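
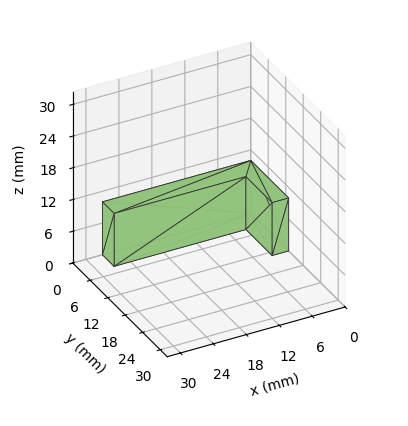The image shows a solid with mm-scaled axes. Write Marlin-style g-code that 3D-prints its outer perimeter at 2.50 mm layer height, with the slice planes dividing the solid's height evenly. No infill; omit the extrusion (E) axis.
Reading the render: the shape is an L-shaped prism: outer 27 × 13 mm, arm thicknesses ≈ 4 mm (horizontal) and 3 mm (vertical), extruded 10 mm in z (dimensions read to the nearest mm from the axis ticks). For the g-code, the solid's height is divided into equal slices at the stated Δz and each level perimeter traced with G1 moves after a G0 lift.

; perimeter-only toolpath
G21 ; units = mm
G90 ; absolute positioning
G28 ; home
; layer 1
G0 Z2.50
G0 X0.00 Y0.00
G1 X27.00 Y0.00
G1 X27.00 Y4.00
G1 X3.00 Y4.00
G1 X3.00 Y13.00
G1 X0.00 Y13.00
G1 X0.00 Y0.00
; layer 2
G0 Z5.00
G0 X0.00 Y0.00
G1 X27.00 Y0.00
G1 X27.00 Y4.00
G1 X3.00 Y4.00
G1 X3.00 Y13.00
G1 X0.00 Y13.00
G1 X0.00 Y0.00
; layer 3
G0 Z7.50
G0 X0.00 Y0.00
G1 X27.00 Y0.00
G1 X27.00 Y4.00
G1 X3.00 Y4.00
G1 X3.00 Y13.00
G1 X0.00 Y13.00
G1 X0.00 Y0.00
; layer 4
G0 Z10.00
G0 X0.00 Y0.00
G1 X27.00 Y0.00
G1 X27.00 Y4.00
G1 X3.00 Y4.00
G1 X3.00 Y13.00
G1 X0.00 Y13.00
G1 X0.00 Y0.00
M2 ; end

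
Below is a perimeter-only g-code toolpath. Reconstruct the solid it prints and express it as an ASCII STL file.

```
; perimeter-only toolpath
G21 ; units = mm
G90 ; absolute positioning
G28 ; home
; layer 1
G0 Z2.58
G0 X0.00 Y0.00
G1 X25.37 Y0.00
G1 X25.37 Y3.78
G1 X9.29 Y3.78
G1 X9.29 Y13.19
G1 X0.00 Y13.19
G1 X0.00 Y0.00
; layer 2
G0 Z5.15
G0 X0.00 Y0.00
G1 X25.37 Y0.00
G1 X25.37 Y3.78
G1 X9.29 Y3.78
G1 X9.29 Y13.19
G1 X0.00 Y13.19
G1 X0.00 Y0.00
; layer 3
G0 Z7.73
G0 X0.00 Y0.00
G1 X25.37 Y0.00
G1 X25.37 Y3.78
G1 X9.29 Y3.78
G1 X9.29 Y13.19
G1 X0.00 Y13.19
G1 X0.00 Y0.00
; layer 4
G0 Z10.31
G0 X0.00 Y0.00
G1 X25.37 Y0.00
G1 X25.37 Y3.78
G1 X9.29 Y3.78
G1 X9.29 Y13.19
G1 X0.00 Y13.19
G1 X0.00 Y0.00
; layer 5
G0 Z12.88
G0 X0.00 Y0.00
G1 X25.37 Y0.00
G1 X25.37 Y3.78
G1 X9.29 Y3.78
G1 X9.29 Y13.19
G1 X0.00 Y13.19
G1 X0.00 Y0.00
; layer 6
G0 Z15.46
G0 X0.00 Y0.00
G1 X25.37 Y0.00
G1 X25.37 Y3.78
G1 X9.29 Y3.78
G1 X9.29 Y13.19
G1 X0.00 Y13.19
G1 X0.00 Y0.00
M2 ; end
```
solid part
  facet normal 0.0000 0.0000 -1.0000
    outer loop
      vertex 25.37 3.78 0.00
      vertex 25.37 0.00 0.00
      vertex 0.00 0.00 0.00
    endloop
  endfacet
  facet normal 0.0000 0.0000 -1.0000
    outer loop
      vertex 9.29 3.78 0.00
      vertex 25.37 3.78 0.00
      vertex 0.00 0.00 0.00
    endloop
  endfacet
  facet normal 0.0000 0.0000 -1.0000
    outer loop
      vertex 9.29 13.19 0.00
      vertex 9.29 3.78 0.00
      vertex 0.00 0.00 0.00
    endloop
  endfacet
  facet normal 0.0000 0.0000 -1.0000
    outer loop
      vertex 0.00 13.19 0.00
      vertex 9.29 13.19 0.00
      vertex 0.00 0.00 0.00
    endloop
  endfacet
  facet normal 0.0000 0.0000 1.0000
    outer loop
      vertex 0.00 0.00 15.46
      vertex 25.37 0.00 15.46
      vertex 25.37 3.78 15.46
    endloop
  endfacet
  facet normal 0.0000 0.0000 1.0000
    outer loop
      vertex 0.00 0.00 15.46
      vertex 25.37 3.78 15.46
      vertex 9.29 3.78 15.46
    endloop
  endfacet
  facet normal 0.0000 0.0000 1.0000
    outer loop
      vertex 0.00 0.00 15.46
      vertex 9.29 3.78 15.46
      vertex 9.29 13.19 15.46
    endloop
  endfacet
  facet normal 0.0000 0.0000 1.0000
    outer loop
      vertex 0.00 0.00 15.46
      vertex 9.29 13.19 15.46
      vertex 0.00 13.19 15.46
    endloop
  endfacet
  facet normal 0.0000 -1.0000 0.0000
    outer loop
      vertex 0.00 0.00 0.00
      vertex 25.37 0.00 0.00
      vertex 25.37 0.00 15.46
    endloop
  endfacet
  facet normal 0.0000 -1.0000 0.0000
    outer loop
      vertex 0.00 0.00 0.00
      vertex 25.37 0.00 15.46
      vertex 0.00 0.00 15.46
    endloop
  endfacet
  facet normal 1.0000 0.0000 0.0000
    outer loop
      vertex 25.37 0.00 0.00
      vertex 25.37 3.78 0.00
      vertex 25.37 3.78 15.46
    endloop
  endfacet
  facet normal 1.0000 0.0000 0.0000
    outer loop
      vertex 25.37 0.00 0.00
      vertex 25.37 3.78 15.46
      vertex 25.37 0.00 15.46
    endloop
  endfacet
  facet normal 0.0000 1.0000 0.0000
    outer loop
      vertex 25.37 3.78 0.00
      vertex 9.29 3.78 0.00
      vertex 9.29 3.78 15.46
    endloop
  endfacet
  facet normal 0.0000 1.0000 0.0000
    outer loop
      vertex 25.37 3.78 0.00
      vertex 9.29 3.78 15.46
      vertex 25.37 3.78 15.46
    endloop
  endfacet
  facet normal 1.0000 0.0000 0.0000
    outer loop
      vertex 9.29 3.78 0.00
      vertex 9.29 13.19 0.00
      vertex 9.29 13.19 15.46
    endloop
  endfacet
  facet normal 1.0000 0.0000 0.0000
    outer loop
      vertex 9.29 3.78 0.00
      vertex 9.29 13.19 15.46
      vertex 9.29 3.78 15.46
    endloop
  endfacet
  facet normal 0.0000 1.0000 0.0000
    outer loop
      vertex 9.29 13.19 0.00
      vertex 0.00 13.19 0.00
      vertex 0.00 13.19 15.46
    endloop
  endfacet
  facet normal 0.0000 1.0000 0.0000
    outer loop
      vertex 9.29 13.19 0.00
      vertex 0.00 13.19 15.46
      vertex 9.29 13.19 15.46
    endloop
  endfacet
  facet normal -1.0000 0.0000 0.0000
    outer loop
      vertex 0.00 13.19 0.00
      vertex 0.00 0.00 0.00
      vertex 0.00 0.00 15.46
    endloop
  endfacet
  facet normal -1.0000 0.0000 0.0000
    outer loop
      vertex 0.00 13.19 0.00
      vertex 0.00 0.00 15.46
      vertex 0.00 13.19 15.46
    endloop
  endfacet
endsolid part

The G0 Z moves step by Δz≈2.58 mm. Every layer's G1 loop is the same polygon, so the solid is a straight extrusion of it from z=0 to z≈15.5. Closing with flat bottom and top caps and triangulating gives 20 facets — an L-shaped prism: outer 25.4 × 13.2 mm, arm thicknesses ≈ 3.78 mm (horizontal) and 9.29 mm (vertical), extruded 15.5 mm in z.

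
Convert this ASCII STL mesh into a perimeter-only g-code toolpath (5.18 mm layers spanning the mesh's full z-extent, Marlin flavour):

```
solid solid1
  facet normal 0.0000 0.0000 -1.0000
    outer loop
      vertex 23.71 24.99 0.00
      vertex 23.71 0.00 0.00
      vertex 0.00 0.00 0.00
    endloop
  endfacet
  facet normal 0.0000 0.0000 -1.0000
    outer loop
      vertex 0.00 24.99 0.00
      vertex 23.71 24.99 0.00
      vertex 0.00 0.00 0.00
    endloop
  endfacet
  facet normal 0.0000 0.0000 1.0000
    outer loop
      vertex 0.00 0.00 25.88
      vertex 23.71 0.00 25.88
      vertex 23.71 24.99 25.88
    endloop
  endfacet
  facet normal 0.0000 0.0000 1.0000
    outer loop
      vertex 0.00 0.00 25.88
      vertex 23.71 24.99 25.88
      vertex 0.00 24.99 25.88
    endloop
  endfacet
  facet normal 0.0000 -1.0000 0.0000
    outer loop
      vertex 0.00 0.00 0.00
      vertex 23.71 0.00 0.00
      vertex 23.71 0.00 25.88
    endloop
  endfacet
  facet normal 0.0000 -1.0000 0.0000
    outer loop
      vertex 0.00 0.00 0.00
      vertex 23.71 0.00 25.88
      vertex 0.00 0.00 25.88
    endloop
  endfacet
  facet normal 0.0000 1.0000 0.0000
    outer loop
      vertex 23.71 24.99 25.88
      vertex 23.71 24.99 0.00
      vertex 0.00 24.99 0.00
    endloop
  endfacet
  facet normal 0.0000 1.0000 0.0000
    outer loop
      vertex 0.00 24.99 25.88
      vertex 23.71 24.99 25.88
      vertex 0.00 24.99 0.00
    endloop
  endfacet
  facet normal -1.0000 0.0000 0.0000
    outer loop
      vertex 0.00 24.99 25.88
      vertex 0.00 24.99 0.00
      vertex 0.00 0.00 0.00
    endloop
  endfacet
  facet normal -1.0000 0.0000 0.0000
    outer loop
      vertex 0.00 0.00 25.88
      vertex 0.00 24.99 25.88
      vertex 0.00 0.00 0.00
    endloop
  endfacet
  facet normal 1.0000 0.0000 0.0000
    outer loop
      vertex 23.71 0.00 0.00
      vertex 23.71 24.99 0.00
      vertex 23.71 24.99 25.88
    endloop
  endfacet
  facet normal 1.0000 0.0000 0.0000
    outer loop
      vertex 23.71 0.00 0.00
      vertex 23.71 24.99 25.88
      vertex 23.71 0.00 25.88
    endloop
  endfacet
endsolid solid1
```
; perimeter-only toolpath
G21 ; units = mm
G90 ; absolute positioning
G28 ; home
; layer 1
G0 Z5.18
G0 X0.00 Y0.00
G1 X23.71 Y0.00
G1 X23.71 Y24.99
G1 X0.00 Y24.99
G1 X0.00 Y0.00
; layer 2
G0 Z10.35
G0 X0.00 Y0.00
G1 X23.71 Y0.00
G1 X23.71 Y24.99
G1 X0.00 Y24.99
G1 X0.00 Y0.00
; layer 3
G0 Z15.53
G0 X0.00 Y0.00
G1 X23.71 Y0.00
G1 X23.71 Y24.99
G1 X0.00 Y24.99
G1 X0.00 Y0.00
; layer 4
G0 Z20.70
G0 X0.00 Y0.00
G1 X23.71 Y0.00
G1 X23.71 Y24.99
G1 X0.00 Y24.99
G1 X0.00 Y0.00
; layer 5
G0 Z25.88
G0 X0.00 Y0.00
G1 X23.71 Y0.00
G1 X23.71 Y24.99
G1 X0.00 Y24.99
G1 X0.00 Y0.00
M2 ; end

The solid is a rectangular box, roughly 23.7 × 25 mm footprint and 25.9 mm tall. Slicing at Δz = 5.18 mm — 5 equal slices spanning the solid's height, so layer i sits at z = i·h/5 — gives 5 non-empty perimeters. Each is a 4-segment closed polygon; G0 lifts to the layer z and rapids to the start vertex, then G1 traces the edges.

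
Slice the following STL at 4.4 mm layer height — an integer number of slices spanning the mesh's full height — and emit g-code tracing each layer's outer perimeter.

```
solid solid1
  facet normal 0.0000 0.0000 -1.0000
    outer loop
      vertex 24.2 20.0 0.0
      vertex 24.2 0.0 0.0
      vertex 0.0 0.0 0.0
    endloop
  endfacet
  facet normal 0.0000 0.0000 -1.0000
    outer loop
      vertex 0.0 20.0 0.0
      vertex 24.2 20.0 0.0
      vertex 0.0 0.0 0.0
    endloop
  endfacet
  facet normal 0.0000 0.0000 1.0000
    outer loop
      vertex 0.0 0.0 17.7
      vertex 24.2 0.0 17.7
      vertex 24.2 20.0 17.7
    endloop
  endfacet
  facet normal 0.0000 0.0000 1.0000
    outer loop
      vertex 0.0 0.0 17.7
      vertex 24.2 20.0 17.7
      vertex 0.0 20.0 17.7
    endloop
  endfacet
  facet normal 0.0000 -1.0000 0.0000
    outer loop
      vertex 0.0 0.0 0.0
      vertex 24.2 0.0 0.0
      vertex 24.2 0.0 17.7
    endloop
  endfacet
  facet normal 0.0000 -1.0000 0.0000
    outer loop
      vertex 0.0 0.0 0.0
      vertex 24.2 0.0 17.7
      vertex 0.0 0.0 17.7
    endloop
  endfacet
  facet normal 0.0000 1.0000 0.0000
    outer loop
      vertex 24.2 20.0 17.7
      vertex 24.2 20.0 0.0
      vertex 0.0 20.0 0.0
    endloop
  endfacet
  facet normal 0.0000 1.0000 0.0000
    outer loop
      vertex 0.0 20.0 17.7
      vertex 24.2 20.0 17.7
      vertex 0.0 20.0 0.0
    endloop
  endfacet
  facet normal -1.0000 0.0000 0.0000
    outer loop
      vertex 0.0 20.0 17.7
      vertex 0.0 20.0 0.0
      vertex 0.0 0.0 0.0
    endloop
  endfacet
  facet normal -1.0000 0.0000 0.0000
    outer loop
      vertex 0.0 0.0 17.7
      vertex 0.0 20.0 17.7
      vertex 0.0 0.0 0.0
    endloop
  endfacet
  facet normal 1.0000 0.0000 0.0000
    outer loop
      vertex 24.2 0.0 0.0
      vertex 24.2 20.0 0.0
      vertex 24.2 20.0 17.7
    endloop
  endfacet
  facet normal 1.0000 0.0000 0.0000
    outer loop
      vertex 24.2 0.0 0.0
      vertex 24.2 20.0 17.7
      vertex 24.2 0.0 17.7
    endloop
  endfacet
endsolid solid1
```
; perimeter-only toolpath
G21 ; units = mm
G90 ; absolute positioning
G28 ; home
; layer 1
G0 Z4.4
G0 X0.0 Y0.0
G1 X24.2 Y0.0
G1 X24.2 Y20.0
G1 X0.0 Y20.0
G1 X0.0 Y0.0
; layer 2
G0 Z8.8
G0 X0.0 Y0.0
G1 X24.2 Y0.0
G1 X24.2 Y20.0
G1 X0.0 Y20.0
G1 X0.0 Y0.0
; layer 3
G0 Z13.3
G0 X0.0 Y0.0
G1 X24.2 Y0.0
G1 X24.2 Y20.0
G1 X0.0 Y20.0
G1 X0.0 Y0.0
; layer 4
G0 Z17.7
G0 X0.0 Y0.0
G1 X24.2 Y0.0
G1 X24.2 Y20.0
G1 X0.0 Y20.0
G1 X0.0 Y0.0
M2 ; end

The solid is a rectangular box, roughly 24.2 × 20 mm footprint and 17.7 mm tall. Slicing at Δz = 4.4 mm — 4 equal slices spanning the solid's height, so layer i sits at z = i·h/4 — gives 4 non-empty perimeters. Each is a 4-segment closed polygon; G0 lifts to the layer z and rapids to the start vertex, then G1 traces the edges.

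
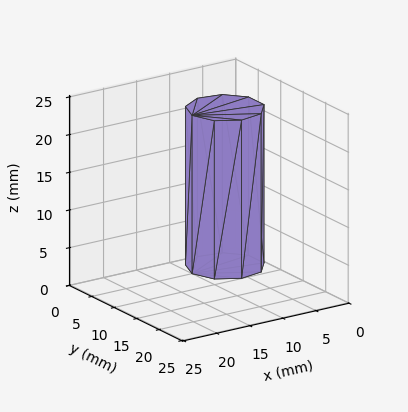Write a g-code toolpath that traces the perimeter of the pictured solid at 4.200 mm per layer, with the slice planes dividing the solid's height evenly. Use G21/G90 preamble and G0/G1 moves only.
Reading the render: the shape is a regular 9-sided prism (a cylinder approximated with 9 flat sides), circumscribed radius ≈ 5 mm, height ≈ 21 mm (dimensions read to the nearest mm from the axis ticks). For the g-code, the solid's height is divided into equal slices at the stated Δz and each level perimeter traced with G1 moves after a G0 lift.

; perimeter-only toolpath
G21 ; units = mm
G90 ; absolute positioning
G28 ; home
; layer 1
G0 Z4.200
G0 X10.000 Y5.000
G1 X8.830 Y8.214
G1 X5.868 Y9.924
G1 X2.500 Y9.330
G1 X0.302 Y6.710
G1 X0.302 Y3.290
G1 X2.500 Y0.670
G1 X5.868 Y0.076
G1 X8.830 Y1.786
G1 X10.000 Y5.000
; layer 2
G0 Z8.400
G0 X10.000 Y5.000
G1 X8.830 Y8.214
G1 X5.868 Y9.924
G1 X2.500 Y9.330
G1 X0.302 Y6.710
G1 X0.302 Y3.290
G1 X2.500 Y0.670
G1 X5.868 Y0.076
G1 X8.830 Y1.786
G1 X10.000 Y5.000
; layer 3
G0 Z12.600
G0 X10.000 Y5.000
G1 X8.830 Y8.214
G1 X5.868 Y9.924
G1 X2.500 Y9.330
G1 X0.302 Y6.710
G1 X0.302 Y3.290
G1 X2.500 Y0.670
G1 X5.868 Y0.076
G1 X8.830 Y1.786
G1 X10.000 Y5.000
; layer 4
G0 Z16.800
G0 X10.000 Y5.000
G1 X8.830 Y8.214
G1 X5.868 Y9.924
G1 X2.500 Y9.330
G1 X0.302 Y6.710
G1 X0.302 Y3.290
G1 X2.500 Y0.670
G1 X5.868 Y0.076
G1 X8.830 Y1.786
G1 X10.000 Y5.000
; layer 5
G0 Z21.000
G0 X10.000 Y5.000
G1 X8.830 Y8.214
G1 X5.868 Y9.924
G1 X2.500 Y9.330
G1 X0.302 Y6.710
G1 X0.302 Y3.290
G1 X2.500 Y0.670
G1 X5.868 Y0.076
G1 X8.830 Y1.786
G1 X10.000 Y5.000
M2 ; end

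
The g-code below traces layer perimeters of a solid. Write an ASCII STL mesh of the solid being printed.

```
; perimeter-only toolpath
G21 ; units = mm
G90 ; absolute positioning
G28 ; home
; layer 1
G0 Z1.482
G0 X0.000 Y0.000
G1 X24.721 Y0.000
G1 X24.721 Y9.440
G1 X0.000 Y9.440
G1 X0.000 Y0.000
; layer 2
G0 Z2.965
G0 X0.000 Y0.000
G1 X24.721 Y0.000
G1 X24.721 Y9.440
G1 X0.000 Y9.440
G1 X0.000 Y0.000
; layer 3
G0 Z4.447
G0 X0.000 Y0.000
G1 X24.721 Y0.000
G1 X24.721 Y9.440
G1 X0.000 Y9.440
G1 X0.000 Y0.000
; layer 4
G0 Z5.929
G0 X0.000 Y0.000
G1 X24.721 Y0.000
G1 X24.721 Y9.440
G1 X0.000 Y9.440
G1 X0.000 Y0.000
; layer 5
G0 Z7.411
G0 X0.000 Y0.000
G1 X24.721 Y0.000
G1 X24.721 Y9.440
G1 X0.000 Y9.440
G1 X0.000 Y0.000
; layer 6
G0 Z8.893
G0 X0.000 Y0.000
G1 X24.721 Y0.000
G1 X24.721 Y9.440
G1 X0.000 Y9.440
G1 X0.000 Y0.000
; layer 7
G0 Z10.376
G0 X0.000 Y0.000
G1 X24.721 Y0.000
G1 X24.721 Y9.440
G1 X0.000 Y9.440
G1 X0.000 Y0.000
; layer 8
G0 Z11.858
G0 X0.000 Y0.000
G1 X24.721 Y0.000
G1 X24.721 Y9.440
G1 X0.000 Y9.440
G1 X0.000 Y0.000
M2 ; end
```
solid part
  facet normal 0.0000 0.0000 -1.0000
    outer loop
      vertex 24.721 9.440 0.000
      vertex 24.721 0.000 0.000
      vertex 0.000 0.000 0.000
    endloop
  endfacet
  facet normal 0.0000 0.0000 -1.0000
    outer loop
      vertex 0.000 9.440 0.000
      vertex 24.721 9.440 0.000
      vertex 0.000 0.000 0.000
    endloop
  endfacet
  facet normal 0.0000 0.0000 1.0000
    outer loop
      vertex 0.000 0.000 11.858
      vertex 24.721 0.000 11.858
      vertex 24.721 9.440 11.858
    endloop
  endfacet
  facet normal 0.0000 0.0000 1.0000
    outer loop
      vertex 0.000 0.000 11.858
      vertex 24.721 9.440 11.858
      vertex 0.000 9.440 11.858
    endloop
  endfacet
  facet normal 0.0000 -1.0000 0.0000
    outer loop
      vertex 0.000 0.000 0.000
      vertex 24.721 0.000 0.000
      vertex 24.721 0.000 11.858
    endloop
  endfacet
  facet normal 0.0000 -1.0000 0.0000
    outer loop
      vertex 0.000 0.000 0.000
      vertex 24.721 0.000 11.858
      vertex 0.000 0.000 11.858
    endloop
  endfacet
  facet normal 0.0000 1.0000 0.0000
    outer loop
      vertex 24.721 9.440 11.858
      vertex 24.721 9.440 0.000
      vertex 0.000 9.440 0.000
    endloop
  endfacet
  facet normal 0.0000 1.0000 0.0000
    outer loop
      vertex 0.000 9.440 11.858
      vertex 24.721 9.440 11.858
      vertex 0.000 9.440 0.000
    endloop
  endfacet
  facet normal -1.0000 0.0000 0.0000
    outer loop
      vertex 0.000 9.440 11.858
      vertex 0.000 9.440 0.000
      vertex 0.000 0.000 0.000
    endloop
  endfacet
  facet normal -1.0000 0.0000 0.0000
    outer loop
      vertex 0.000 0.000 11.858
      vertex 0.000 9.440 11.858
      vertex 0.000 0.000 0.000
    endloop
  endfacet
  facet normal 1.0000 0.0000 0.0000
    outer loop
      vertex 24.721 0.000 0.000
      vertex 24.721 9.440 0.000
      vertex 24.721 9.440 11.858
    endloop
  endfacet
  facet normal 1.0000 0.0000 0.0000
    outer loop
      vertex 24.721 0.000 0.000
      vertex 24.721 9.440 11.858
      vertex 24.721 0.000 11.858
    endloop
  endfacet
endsolid part

The G0 Z moves step by Δz≈1.482 mm. Every layer's G1 loop is the same polygon, so the solid is a straight extrusion of it from z=0 to z≈11.9. Closing with flat bottom and top caps and triangulating gives 12 facets — a rectangular box, roughly 24.7 × 9.44 mm footprint and 11.9 mm tall.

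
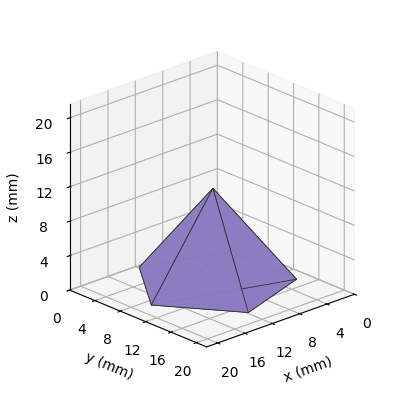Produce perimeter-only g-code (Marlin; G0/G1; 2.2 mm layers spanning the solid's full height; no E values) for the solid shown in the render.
Reading the render: the shape is a regular 5-sided pyramid, base circumscribed radius ≈ 9 mm, apex at z ≈ 11 mm (dimensions read to the nearest mm from the axis ticks). For the g-code, the solid's height is divided into equal slices at the stated Δz and each level perimeter traced with G1 moves after a G0 lift.

; perimeter-only toolpath
G21 ; units = mm
G90 ; absolute positioning
G28 ; home
; layer 1
G0 Z2.2
G0 X16.2 Y9.0
G1 X11.2 Y15.9
G1 X3.2 Y13.2
G1 X3.2 Y4.8
G1 X11.2 Y2.1
G1 X16.2 Y9.0
; layer 2
G0 Z4.4
G0 X14.4 Y9.0
G1 X10.7 Y14.2
G1 X4.6 Y12.2
G1 X4.6 Y5.8
G1 X10.7 Y3.8
G1 X14.4 Y9.0
; layer 3
G0 Z6.6
G0 X12.6 Y9.0
G1 X10.1 Y12.4
G1 X6.1 Y11.1
G1 X6.1 Y6.9
G1 X10.1 Y5.6
G1 X12.6 Y9.0
; layer 4
G0 Z8.8
G0 X10.8 Y9.0
G1 X9.6 Y10.7
G1 X7.5 Y10.1
G1 X7.5 Y7.9
G1 X9.6 Y7.3
G1 X10.8 Y9.0
M2 ; end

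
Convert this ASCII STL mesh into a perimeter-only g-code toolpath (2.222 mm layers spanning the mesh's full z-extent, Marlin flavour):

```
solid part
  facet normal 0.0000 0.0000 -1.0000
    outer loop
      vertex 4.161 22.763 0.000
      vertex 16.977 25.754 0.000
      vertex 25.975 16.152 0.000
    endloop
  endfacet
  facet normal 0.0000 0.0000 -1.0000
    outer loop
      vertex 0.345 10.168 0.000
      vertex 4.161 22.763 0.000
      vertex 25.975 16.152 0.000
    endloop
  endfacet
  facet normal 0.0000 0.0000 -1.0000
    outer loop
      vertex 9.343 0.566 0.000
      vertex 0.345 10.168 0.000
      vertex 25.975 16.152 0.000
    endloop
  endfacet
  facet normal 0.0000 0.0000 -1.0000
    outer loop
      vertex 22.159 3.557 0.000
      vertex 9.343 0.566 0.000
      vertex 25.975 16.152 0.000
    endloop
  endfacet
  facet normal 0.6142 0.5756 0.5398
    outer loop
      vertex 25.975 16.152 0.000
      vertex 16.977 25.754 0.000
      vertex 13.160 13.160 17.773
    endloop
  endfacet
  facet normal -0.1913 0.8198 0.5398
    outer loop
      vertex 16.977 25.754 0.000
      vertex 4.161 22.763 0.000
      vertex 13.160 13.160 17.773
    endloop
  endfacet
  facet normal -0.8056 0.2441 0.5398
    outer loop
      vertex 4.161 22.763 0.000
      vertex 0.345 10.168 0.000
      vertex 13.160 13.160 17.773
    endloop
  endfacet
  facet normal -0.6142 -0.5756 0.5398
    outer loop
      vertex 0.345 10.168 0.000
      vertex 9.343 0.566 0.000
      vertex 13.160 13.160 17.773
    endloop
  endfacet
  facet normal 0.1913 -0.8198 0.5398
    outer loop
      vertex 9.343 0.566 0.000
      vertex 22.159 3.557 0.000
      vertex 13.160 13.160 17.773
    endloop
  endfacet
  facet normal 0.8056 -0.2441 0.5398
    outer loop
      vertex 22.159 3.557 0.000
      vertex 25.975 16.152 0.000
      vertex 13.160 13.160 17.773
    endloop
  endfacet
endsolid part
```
; perimeter-only toolpath
G21 ; units = mm
G90 ; absolute positioning
G28 ; home
; layer 1
G0 Z2.222
G0 X24.373 Y15.778
G1 X16.500 Y24.180
G1 X5.286 Y21.563
G1 X1.947 Y10.542
G1 X9.820 Y2.140
G1 X21.034 Y4.757
G1 X24.373 Y15.778
; layer 2
G0 Z4.443
G0 X22.771 Y15.404
G1 X16.023 Y22.605
G1 X6.411 Y20.362
G1 X3.549 Y10.916
G1 X10.297 Y3.715
G1 X19.909 Y5.958
G1 X22.771 Y15.404
; layer 3
G0 Z6.665
G0 X21.169 Y15.030
G1 X15.546 Y21.031
G1 X7.536 Y19.162
G1 X5.151 Y11.290
G1 X10.774 Y5.289
G1 X18.784 Y7.158
G1 X21.169 Y15.030
; layer 4
G0 Z8.886
G0 X19.568 Y14.656
G1 X15.069 Y19.457
G1 X8.660 Y17.962
G1 X6.753 Y11.664
G1 X11.252 Y6.863
G1 X17.660 Y8.358
G1 X19.568 Y14.656
; layer 5
G0 Z11.108
G0 X17.966 Y14.282
G1 X14.591 Y17.883
G1 X9.785 Y16.761
G1 X8.354 Y12.038
G1 X11.729 Y8.437
G1 X16.535 Y9.559
G1 X17.966 Y14.282
; layer 6
G0 Z13.330
G0 X16.364 Y13.908
G1 X14.114 Y16.309
G1 X10.910 Y15.561
G1 X9.956 Y12.412
G1 X12.206 Y10.012
G1 X15.410 Y10.759
G1 X16.364 Y13.908
; layer 7
G0 Z15.551
G0 X14.762 Y13.534
G1 X13.637 Y14.734
G1 X12.035 Y14.360
G1 X11.558 Y12.786
G1 X12.683 Y11.586
G1 X14.285 Y11.960
G1 X14.762 Y13.534
M2 ; end

The solid is a regular 6-sided pyramid, base circumscribed radius ≈ 13.2 mm, apex at z ≈ 17.8 mm. Slicing at Δz = 2.222 mm — 8 equal slices spanning the solid's height, so layer i sits at z = i·h/8 — gives 7 non-empty perimeters. Each is a 6-segment closed polygon; G0 lifts to the layer z and rapids to the start vertex, then G1 traces the edges. The cross-section shrinks linearly with z (the slice at the apex is degenerate and omitted).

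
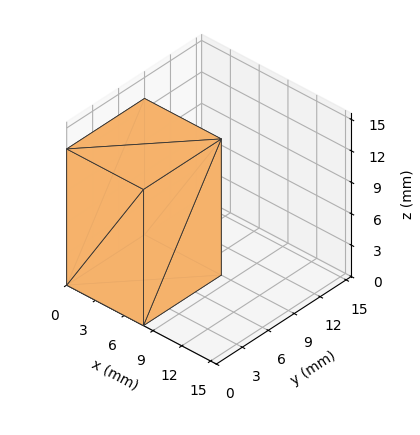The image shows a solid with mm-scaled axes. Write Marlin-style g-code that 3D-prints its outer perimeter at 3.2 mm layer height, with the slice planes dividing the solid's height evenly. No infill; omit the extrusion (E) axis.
Reading the render: the shape is a rectangular box, roughly 8 × 9 mm footprint and 13 mm tall (dimensions read to the nearest mm from the axis ticks). For the g-code, the solid's height is divided into equal slices at the stated Δz and each level perimeter traced with G1 moves after a G0 lift.

; perimeter-only toolpath
G21 ; units = mm
G90 ; absolute positioning
G28 ; home
; layer 1
G0 Z3.2
G0 X0.0 Y0.0
G1 X8.0 Y0.0
G1 X8.0 Y9.0
G1 X0.0 Y9.0
G1 X0.0 Y0.0
; layer 2
G0 Z6.5
G0 X0.0 Y0.0
G1 X8.0 Y0.0
G1 X8.0 Y9.0
G1 X0.0 Y9.0
G1 X0.0 Y0.0
; layer 3
G0 Z9.8
G0 X0.0 Y0.0
G1 X8.0 Y0.0
G1 X8.0 Y9.0
G1 X0.0 Y9.0
G1 X0.0 Y0.0
; layer 4
G0 Z13.0
G0 X0.0 Y0.0
G1 X8.0 Y0.0
G1 X8.0 Y9.0
G1 X0.0 Y9.0
G1 X0.0 Y0.0
M2 ; end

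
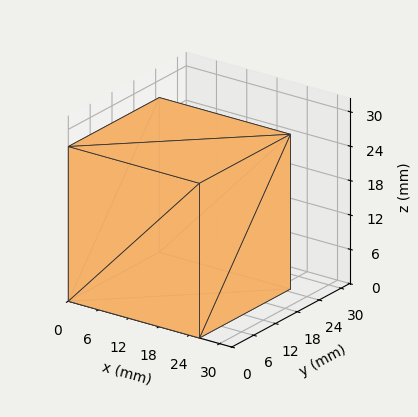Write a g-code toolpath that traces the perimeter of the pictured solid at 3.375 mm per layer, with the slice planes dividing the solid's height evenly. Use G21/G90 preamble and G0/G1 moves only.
Reading the render: the shape is a rectangular box, roughly 26 × 25 mm footprint and 27 mm tall (dimensions read to the nearest mm from the axis ticks). For the g-code, the solid's height is divided into equal slices at the stated Δz and each level perimeter traced with G1 moves after a G0 lift.

; perimeter-only toolpath
G21 ; units = mm
G90 ; absolute positioning
G28 ; home
; layer 1
G0 Z3.375
G0 X0.000 Y0.000
G1 X26.000 Y0.000
G1 X26.000 Y25.000
G1 X0.000 Y25.000
G1 X0.000 Y0.000
; layer 2
G0 Z6.750
G0 X0.000 Y0.000
G1 X26.000 Y0.000
G1 X26.000 Y25.000
G1 X0.000 Y25.000
G1 X0.000 Y0.000
; layer 3
G0 Z10.125
G0 X0.000 Y0.000
G1 X26.000 Y0.000
G1 X26.000 Y25.000
G1 X0.000 Y25.000
G1 X0.000 Y0.000
; layer 4
G0 Z13.500
G0 X0.000 Y0.000
G1 X26.000 Y0.000
G1 X26.000 Y25.000
G1 X0.000 Y25.000
G1 X0.000 Y0.000
; layer 5
G0 Z16.875
G0 X0.000 Y0.000
G1 X26.000 Y0.000
G1 X26.000 Y25.000
G1 X0.000 Y25.000
G1 X0.000 Y0.000
; layer 6
G0 Z20.250
G0 X0.000 Y0.000
G1 X26.000 Y0.000
G1 X26.000 Y25.000
G1 X0.000 Y25.000
G1 X0.000 Y0.000
; layer 7
G0 Z23.625
G0 X0.000 Y0.000
G1 X26.000 Y0.000
G1 X26.000 Y25.000
G1 X0.000 Y25.000
G1 X0.000 Y0.000
; layer 8
G0 Z27.000
G0 X0.000 Y0.000
G1 X26.000 Y0.000
G1 X26.000 Y25.000
G1 X0.000 Y25.000
G1 X0.000 Y0.000
M2 ; end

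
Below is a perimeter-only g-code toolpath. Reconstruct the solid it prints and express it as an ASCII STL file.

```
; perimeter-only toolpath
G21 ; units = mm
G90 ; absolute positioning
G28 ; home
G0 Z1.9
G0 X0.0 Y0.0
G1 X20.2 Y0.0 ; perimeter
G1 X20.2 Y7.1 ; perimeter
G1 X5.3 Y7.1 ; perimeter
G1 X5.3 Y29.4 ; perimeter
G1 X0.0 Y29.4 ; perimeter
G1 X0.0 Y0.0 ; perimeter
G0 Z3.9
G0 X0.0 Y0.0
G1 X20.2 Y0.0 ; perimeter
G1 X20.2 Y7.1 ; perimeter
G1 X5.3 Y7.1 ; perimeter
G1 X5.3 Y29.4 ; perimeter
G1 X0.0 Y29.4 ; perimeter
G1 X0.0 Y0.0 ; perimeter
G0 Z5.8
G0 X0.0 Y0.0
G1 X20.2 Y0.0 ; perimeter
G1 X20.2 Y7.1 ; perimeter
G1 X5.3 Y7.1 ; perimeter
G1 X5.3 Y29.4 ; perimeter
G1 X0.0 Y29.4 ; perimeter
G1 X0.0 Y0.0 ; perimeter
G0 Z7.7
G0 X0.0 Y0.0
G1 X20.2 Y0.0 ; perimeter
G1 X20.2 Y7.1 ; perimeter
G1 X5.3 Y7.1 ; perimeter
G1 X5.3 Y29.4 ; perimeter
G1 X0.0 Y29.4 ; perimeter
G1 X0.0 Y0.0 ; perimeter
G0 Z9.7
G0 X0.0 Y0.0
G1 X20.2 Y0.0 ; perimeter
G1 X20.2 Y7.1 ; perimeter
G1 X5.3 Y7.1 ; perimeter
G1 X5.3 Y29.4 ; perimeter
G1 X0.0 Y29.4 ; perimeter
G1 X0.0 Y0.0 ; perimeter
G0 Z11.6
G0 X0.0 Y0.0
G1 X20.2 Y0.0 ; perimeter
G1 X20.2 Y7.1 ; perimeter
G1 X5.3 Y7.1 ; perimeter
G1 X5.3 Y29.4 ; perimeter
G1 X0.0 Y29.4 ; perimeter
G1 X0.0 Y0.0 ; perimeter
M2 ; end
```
solid part
  facet normal 0.0000 0.0000 -1.0000
    outer loop
      vertex 20.2 7.1 0.0
      vertex 20.2 0.0 0.0
      vertex 0.0 0.0 0.0
    endloop
  endfacet
  facet normal 0.0000 0.0000 -1.0000
    outer loop
      vertex 5.3 7.1 0.0
      vertex 20.2 7.1 0.0
      vertex 0.0 0.0 0.0
    endloop
  endfacet
  facet normal 0.0000 0.0000 -1.0000
    outer loop
      vertex 5.3 29.4 0.0
      vertex 5.3 7.1 0.0
      vertex 0.0 0.0 0.0
    endloop
  endfacet
  facet normal 0.0000 0.0000 -1.0000
    outer loop
      vertex 0.0 29.4 0.0
      vertex 5.3 29.4 0.0
      vertex 0.0 0.0 0.0
    endloop
  endfacet
  facet normal 0.0000 0.0000 1.0000
    outer loop
      vertex 0.0 0.0 11.6
      vertex 20.2 0.0 11.6
      vertex 20.2 7.1 11.6
    endloop
  endfacet
  facet normal 0.0000 0.0000 1.0000
    outer loop
      vertex 0.0 0.0 11.6
      vertex 20.2 7.1 11.6
      vertex 5.3 7.1 11.6
    endloop
  endfacet
  facet normal 0.0000 0.0000 1.0000
    outer loop
      vertex 0.0 0.0 11.6
      vertex 5.3 7.1 11.6
      vertex 5.3 29.4 11.6
    endloop
  endfacet
  facet normal 0.0000 0.0000 1.0000
    outer loop
      vertex 0.0 0.0 11.6
      vertex 5.3 29.4 11.6
      vertex 0.0 29.4 11.6
    endloop
  endfacet
  facet normal 0.0000 -1.0000 0.0000
    outer loop
      vertex 0.0 0.0 0.0
      vertex 20.2 0.0 0.0
      vertex 20.2 0.0 11.6
    endloop
  endfacet
  facet normal 0.0000 -1.0000 0.0000
    outer loop
      vertex 0.0 0.0 0.0
      vertex 20.2 0.0 11.6
      vertex 0.0 0.0 11.6
    endloop
  endfacet
  facet normal 1.0000 0.0000 0.0000
    outer loop
      vertex 20.2 0.0 0.0
      vertex 20.2 7.1 0.0
      vertex 20.2 7.1 11.6
    endloop
  endfacet
  facet normal 1.0000 0.0000 0.0000
    outer loop
      vertex 20.2 0.0 0.0
      vertex 20.2 7.1 11.6
      vertex 20.2 0.0 11.6
    endloop
  endfacet
  facet normal 0.0000 1.0000 0.0000
    outer loop
      vertex 20.2 7.1 0.0
      vertex 5.3 7.1 0.0
      vertex 5.3 7.1 11.6
    endloop
  endfacet
  facet normal 0.0000 1.0000 0.0000
    outer loop
      vertex 20.2 7.1 0.0
      vertex 5.3 7.1 11.6
      vertex 20.2 7.1 11.6
    endloop
  endfacet
  facet normal 1.0000 0.0000 0.0000
    outer loop
      vertex 5.3 7.1 0.0
      vertex 5.3 29.4 0.0
      vertex 5.3 29.4 11.6
    endloop
  endfacet
  facet normal 1.0000 0.0000 0.0000
    outer loop
      vertex 5.3 7.1 0.0
      vertex 5.3 29.4 11.6
      vertex 5.3 7.1 11.6
    endloop
  endfacet
  facet normal 0.0000 1.0000 0.0000
    outer loop
      vertex 5.3 29.4 0.0
      vertex 0.0 29.4 0.0
      vertex 0.0 29.4 11.6
    endloop
  endfacet
  facet normal 0.0000 1.0000 0.0000
    outer loop
      vertex 5.3 29.4 0.0
      vertex 0.0 29.4 11.6
      vertex 5.3 29.4 11.6
    endloop
  endfacet
  facet normal -1.0000 0.0000 0.0000
    outer loop
      vertex 0.0 29.4 0.0
      vertex 0.0 0.0 0.0
      vertex 0.0 0.0 11.6
    endloop
  endfacet
  facet normal -1.0000 0.0000 0.0000
    outer loop
      vertex 0.0 29.4 0.0
      vertex 0.0 0.0 11.6
      vertex 0.0 29.4 11.6
    endloop
  endfacet
endsolid part

The G0 Z moves step by Δz≈1.9 mm. Every layer's G1 loop is the same polygon, so the solid is a straight extrusion of it from z=0 to z≈11.6. Closing with flat bottom and top caps and triangulating gives 20 facets — an L-shaped prism: outer 20.2 × 29.4 mm, arm thicknesses ≈ 7.1 mm (horizontal) and 5.3 mm (vertical), extruded 11.6 mm in z.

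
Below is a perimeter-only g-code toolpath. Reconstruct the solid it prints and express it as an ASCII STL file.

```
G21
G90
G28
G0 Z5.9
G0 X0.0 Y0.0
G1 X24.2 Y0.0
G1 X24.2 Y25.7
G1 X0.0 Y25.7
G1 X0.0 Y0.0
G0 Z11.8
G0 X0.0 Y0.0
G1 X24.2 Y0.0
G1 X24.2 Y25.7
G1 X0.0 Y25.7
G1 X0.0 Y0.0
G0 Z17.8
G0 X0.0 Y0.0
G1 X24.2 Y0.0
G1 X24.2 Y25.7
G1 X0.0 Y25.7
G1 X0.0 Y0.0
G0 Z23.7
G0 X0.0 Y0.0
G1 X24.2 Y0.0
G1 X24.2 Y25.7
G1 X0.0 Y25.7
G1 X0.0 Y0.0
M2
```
solid part
  facet normal 0.0000 0.0000 -1.0000
    outer loop
      vertex 24.2 25.7 0.0
      vertex 24.2 0.0 0.0
      vertex 0.0 0.0 0.0
    endloop
  endfacet
  facet normal 0.0000 0.0000 -1.0000
    outer loop
      vertex 0.0 25.7 0.0
      vertex 24.2 25.7 0.0
      vertex 0.0 0.0 0.0
    endloop
  endfacet
  facet normal 0.0000 0.0000 1.0000
    outer loop
      vertex 0.0 0.0 23.7
      vertex 24.2 0.0 23.7
      vertex 24.2 25.7 23.7
    endloop
  endfacet
  facet normal 0.0000 0.0000 1.0000
    outer loop
      vertex 0.0 0.0 23.7
      vertex 24.2 25.7 23.7
      vertex 0.0 25.7 23.7
    endloop
  endfacet
  facet normal 0.0000 -1.0000 0.0000
    outer loop
      vertex 0.0 0.0 0.0
      vertex 24.2 0.0 0.0
      vertex 24.2 0.0 23.7
    endloop
  endfacet
  facet normal 0.0000 -1.0000 0.0000
    outer loop
      vertex 0.0 0.0 0.0
      vertex 24.2 0.0 23.7
      vertex 0.0 0.0 23.7
    endloop
  endfacet
  facet normal 0.0000 1.0000 0.0000
    outer loop
      vertex 24.2 25.7 23.7
      vertex 24.2 25.7 0.0
      vertex 0.0 25.7 0.0
    endloop
  endfacet
  facet normal 0.0000 1.0000 0.0000
    outer loop
      vertex 0.0 25.7 23.7
      vertex 24.2 25.7 23.7
      vertex 0.0 25.7 0.0
    endloop
  endfacet
  facet normal -1.0000 0.0000 0.0000
    outer loop
      vertex 0.0 25.7 23.7
      vertex 0.0 25.7 0.0
      vertex 0.0 0.0 0.0
    endloop
  endfacet
  facet normal -1.0000 0.0000 0.0000
    outer loop
      vertex 0.0 0.0 23.7
      vertex 0.0 25.7 23.7
      vertex 0.0 0.0 0.0
    endloop
  endfacet
  facet normal 1.0000 0.0000 0.0000
    outer loop
      vertex 24.2 0.0 0.0
      vertex 24.2 25.7 0.0
      vertex 24.2 25.7 23.7
    endloop
  endfacet
  facet normal 1.0000 0.0000 0.0000
    outer loop
      vertex 24.2 0.0 0.0
      vertex 24.2 25.7 23.7
      vertex 24.2 0.0 23.7
    endloop
  endfacet
endsolid part

The G0 Z moves step by Δz≈5.9 mm. Every layer's G1 loop is the same polygon, so the solid is a straight extrusion of it from z=0 to z≈23.7. Closing with flat bottom and top caps and triangulating gives 12 facets — a rectangular box, roughly 24.2 × 25.7 mm footprint and 23.7 mm tall.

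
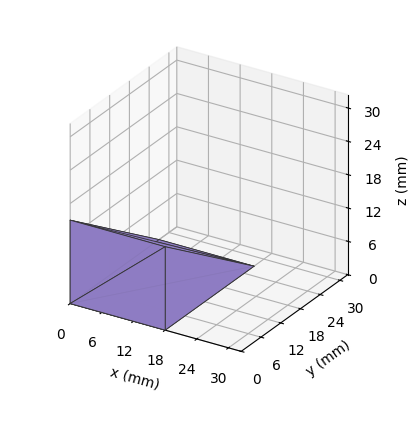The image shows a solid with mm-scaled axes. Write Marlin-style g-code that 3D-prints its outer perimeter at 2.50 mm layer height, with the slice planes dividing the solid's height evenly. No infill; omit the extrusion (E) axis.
Reading the render: the shape is a wedge (ramp): 18 × 27 mm base, rising to 15 mm along the y=0 edge and sloping linearly to z=0 at y=27 (dimensions read to the nearest mm from the axis ticks). For the g-code, the solid's height is divided into equal slices at the stated Δz and each level perimeter traced with G1 moves after a G0 lift.

; perimeter-only toolpath
G21 ; units = mm
G90 ; absolute positioning
G28 ; home
; layer 1
G0 Z2.50
G0 X0.00 Y0.00
G1 X18.00 Y0.00
G1 X18.00 Y22.50
G1 X0.00 Y22.50
G1 X0.00 Y0.00
; layer 2
G0 Z5.00
G0 X0.00 Y0.00
G1 X18.00 Y0.00
G1 X18.00 Y18.00
G1 X0.00 Y18.00
G1 X0.00 Y0.00
; layer 3
G0 Z7.50
G0 X0.00 Y0.00
G1 X18.00 Y0.00
G1 X18.00 Y13.50
G1 X0.00 Y13.50
G1 X0.00 Y0.00
; layer 4
G0 Z10.00
G0 X0.00 Y0.00
G1 X18.00 Y0.00
G1 X18.00 Y9.00
G1 X0.00 Y9.00
G1 X0.00 Y0.00
; layer 5
G0 Z12.50
G0 X0.00 Y0.00
G1 X18.00 Y0.00
G1 X18.00 Y4.50
G1 X0.00 Y4.50
G1 X0.00 Y0.00
M2 ; end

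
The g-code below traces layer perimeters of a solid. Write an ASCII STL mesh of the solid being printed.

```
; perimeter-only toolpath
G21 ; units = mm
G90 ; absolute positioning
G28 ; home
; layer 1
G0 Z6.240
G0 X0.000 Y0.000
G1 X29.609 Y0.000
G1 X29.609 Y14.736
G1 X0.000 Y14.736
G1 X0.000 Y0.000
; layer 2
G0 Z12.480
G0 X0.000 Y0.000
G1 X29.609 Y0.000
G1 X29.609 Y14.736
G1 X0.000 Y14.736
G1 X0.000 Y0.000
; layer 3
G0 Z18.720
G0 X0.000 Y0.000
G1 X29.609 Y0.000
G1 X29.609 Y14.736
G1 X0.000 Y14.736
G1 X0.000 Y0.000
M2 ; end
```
solid part
  facet normal 0.0000 0.0000 -1.0000
    outer loop
      vertex 29.609 14.736 0.000
      vertex 29.609 0.000 0.000
      vertex 0.000 0.000 0.000
    endloop
  endfacet
  facet normal 0.0000 0.0000 -1.0000
    outer loop
      vertex 0.000 14.736 0.000
      vertex 29.609 14.736 0.000
      vertex 0.000 0.000 0.000
    endloop
  endfacet
  facet normal 0.0000 0.0000 1.0000
    outer loop
      vertex 0.000 0.000 18.720
      vertex 29.609 0.000 18.720
      vertex 29.609 14.736 18.720
    endloop
  endfacet
  facet normal 0.0000 0.0000 1.0000
    outer loop
      vertex 0.000 0.000 18.720
      vertex 29.609 14.736 18.720
      vertex 0.000 14.736 18.720
    endloop
  endfacet
  facet normal 0.0000 -1.0000 0.0000
    outer loop
      vertex 0.000 0.000 0.000
      vertex 29.609 0.000 0.000
      vertex 29.609 0.000 18.720
    endloop
  endfacet
  facet normal 0.0000 -1.0000 0.0000
    outer loop
      vertex 0.000 0.000 0.000
      vertex 29.609 0.000 18.720
      vertex 0.000 0.000 18.720
    endloop
  endfacet
  facet normal 0.0000 1.0000 0.0000
    outer loop
      vertex 29.609 14.736 18.720
      vertex 29.609 14.736 0.000
      vertex 0.000 14.736 0.000
    endloop
  endfacet
  facet normal 0.0000 1.0000 0.0000
    outer loop
      vertex 0.000 14.736 18.720
      vertex 29.609 14.736 18.720
      vertex 0.000 14.736 0.000
    endloop
  endfacet
  facet normal -1.0000 0.0000 0.0000
    outer loop
      vertex 0.000 14.736 18.720
      vertex 0.000 14.736 0.000
      vertex 0.000 0.000 0.000
    endloop
  endfacet
  facet normal -1.0000 0.0000 0.0000
    outer loop
      vertex 0.000 0.000 18.720
      vertex 0.000 14.736 18.720
      vertex 0.000 0.000 0.000
    endloop
  endfacet
  facet normal 1.0000 0.0000 0.0000
    outer loop
      vertex 29.609 0.000 0.000
      vertex 29.609 14.736 0.000
      vertex 29.609 14.736 18.720
    endloop
  endfacet
  facet normal 1.0000 0.0000 0.0000
    outer loop
      vertex 29.609 0.000 0.000
      vertex 29.609 14.736 18.720
      vertex 29.609 0.000 18.720
    endloop
  endfacet
endsolid part

The G0 Z moves step by Δz≈6.240 mm. Every layer's G1 loop is the same polygon, so the solid is a straight extrusion of it from z=0 to z≈18.7. Closing with flat bottom and top caps and triangulating gives 12 facets — a rectangular box, roughly 29.6 × 14.7 mm footprint and 18.7 mm tall.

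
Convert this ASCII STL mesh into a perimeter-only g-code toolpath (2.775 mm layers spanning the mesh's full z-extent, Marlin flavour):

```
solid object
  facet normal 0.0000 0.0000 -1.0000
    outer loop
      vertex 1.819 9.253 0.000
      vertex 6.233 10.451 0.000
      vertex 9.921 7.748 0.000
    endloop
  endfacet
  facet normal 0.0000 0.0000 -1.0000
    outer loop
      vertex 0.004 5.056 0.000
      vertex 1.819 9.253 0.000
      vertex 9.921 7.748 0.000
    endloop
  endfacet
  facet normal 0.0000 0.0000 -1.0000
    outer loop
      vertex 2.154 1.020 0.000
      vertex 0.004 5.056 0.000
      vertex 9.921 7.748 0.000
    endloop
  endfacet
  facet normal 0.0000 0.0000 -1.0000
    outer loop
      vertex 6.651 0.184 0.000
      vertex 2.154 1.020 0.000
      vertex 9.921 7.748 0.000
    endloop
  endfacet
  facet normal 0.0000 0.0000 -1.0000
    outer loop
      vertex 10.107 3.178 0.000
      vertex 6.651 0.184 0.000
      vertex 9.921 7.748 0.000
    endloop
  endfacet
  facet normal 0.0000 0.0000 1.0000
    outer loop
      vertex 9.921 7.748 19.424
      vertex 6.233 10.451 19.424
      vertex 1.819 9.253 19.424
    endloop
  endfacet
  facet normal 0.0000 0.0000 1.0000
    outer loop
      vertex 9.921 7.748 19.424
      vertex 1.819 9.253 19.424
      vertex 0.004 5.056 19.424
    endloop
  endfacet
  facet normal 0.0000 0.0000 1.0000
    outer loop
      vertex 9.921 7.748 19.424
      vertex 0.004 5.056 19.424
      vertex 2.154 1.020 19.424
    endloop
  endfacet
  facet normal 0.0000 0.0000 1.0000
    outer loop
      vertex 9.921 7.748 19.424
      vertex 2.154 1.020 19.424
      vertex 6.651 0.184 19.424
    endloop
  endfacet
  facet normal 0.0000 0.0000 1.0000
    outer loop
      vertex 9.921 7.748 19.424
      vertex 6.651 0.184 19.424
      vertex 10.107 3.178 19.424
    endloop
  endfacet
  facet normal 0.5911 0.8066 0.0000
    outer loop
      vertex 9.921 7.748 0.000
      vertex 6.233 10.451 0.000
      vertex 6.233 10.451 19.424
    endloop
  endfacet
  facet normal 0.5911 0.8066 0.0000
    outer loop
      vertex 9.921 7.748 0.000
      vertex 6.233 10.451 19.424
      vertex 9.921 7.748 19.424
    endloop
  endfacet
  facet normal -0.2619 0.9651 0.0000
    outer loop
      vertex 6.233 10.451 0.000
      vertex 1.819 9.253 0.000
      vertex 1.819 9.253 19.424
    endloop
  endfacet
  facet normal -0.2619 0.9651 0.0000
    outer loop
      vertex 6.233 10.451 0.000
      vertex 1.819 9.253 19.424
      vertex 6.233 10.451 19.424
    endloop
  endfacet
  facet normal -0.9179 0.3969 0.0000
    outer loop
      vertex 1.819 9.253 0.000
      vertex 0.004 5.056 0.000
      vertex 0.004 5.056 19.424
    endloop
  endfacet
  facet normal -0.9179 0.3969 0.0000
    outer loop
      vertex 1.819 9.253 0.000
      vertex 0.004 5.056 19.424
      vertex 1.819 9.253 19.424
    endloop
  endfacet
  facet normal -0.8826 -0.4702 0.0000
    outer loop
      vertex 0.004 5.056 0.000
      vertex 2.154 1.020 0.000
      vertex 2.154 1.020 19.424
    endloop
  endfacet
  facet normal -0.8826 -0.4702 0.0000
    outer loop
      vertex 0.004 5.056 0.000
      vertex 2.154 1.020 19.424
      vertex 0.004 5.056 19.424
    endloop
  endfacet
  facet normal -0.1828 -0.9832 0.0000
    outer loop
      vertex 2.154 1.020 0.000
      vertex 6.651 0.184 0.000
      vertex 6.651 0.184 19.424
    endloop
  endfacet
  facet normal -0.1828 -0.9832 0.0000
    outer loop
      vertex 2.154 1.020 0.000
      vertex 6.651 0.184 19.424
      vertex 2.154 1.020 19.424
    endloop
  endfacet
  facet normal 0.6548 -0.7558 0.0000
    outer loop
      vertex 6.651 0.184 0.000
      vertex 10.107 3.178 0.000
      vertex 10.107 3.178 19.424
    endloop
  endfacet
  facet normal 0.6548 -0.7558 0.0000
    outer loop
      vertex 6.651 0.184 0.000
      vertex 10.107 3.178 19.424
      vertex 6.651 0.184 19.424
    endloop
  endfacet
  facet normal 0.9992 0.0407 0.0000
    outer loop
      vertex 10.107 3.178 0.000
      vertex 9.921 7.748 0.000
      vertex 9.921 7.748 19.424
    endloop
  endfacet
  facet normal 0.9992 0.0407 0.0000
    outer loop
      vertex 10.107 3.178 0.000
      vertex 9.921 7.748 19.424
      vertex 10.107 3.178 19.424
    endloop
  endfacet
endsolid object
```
; perimeter-only toolpath
G21 ; units = mm
G90 ; absolute positioning
G28 ; home
; layer 1
G0 Z2.775
G0 X9.921 Y7.748
G1 X6.233 Y10.451
G1 X1.819 Y9.253
G1 X0.004 Y5.056
G1 X2.154 Y1.020
G1 X6.651 Y0.184
G1 X10.107 Y3.178
G1 X9.921 Y7.748
; layer 2
G0 Z5.550
G0 X9.921 Y7.748
G1 X6.233 Y10.451
G1 X1.819 Y9.253
G1 X0.004 Y5.056
G1 X2.154 Y1.020
G1 X6.651 Y0.184
G1 X10.107 Y3.178
G1 X9.921 Y7.748
; layer 3
G0 Z8.325
G0 X9.921 Y7.748
G1 X6.233 Y10.451
G1 X1.819 Y9.253
G1 X0.004 Y5.056
G1 X2.154 Y1.020
G1 X6.651 Y0.184
G1 X10.107 Y3.178
G1 X9.921 Y7.748
; layer 4
G0 Z11.099
G0 X9.921 Y7.748
G1 X6.233 Y10.451
G1 X1.819 Y9.253
G1 X0.004 Y5.056
G1 X2.154 Y1.020
G1 X6.651 Y0.184
G1 X10.107 Y3.178
G1 X9.921 Y7.748
; layer 5
G0 Z13.874
G0 X9.921 Y7.748
G1 X6.233 Y10.451
G1 X1.819 Y9.253
G1 X0.004 Y5.056
G1 X2.154 Y1.020
G1 X6.651 Y0.184
G1 X10.107 Y3.178
G1 X9.921 Y7.748
; layer 6
G0 Z16.649
G0 X9.921 Y7.748
G1 X6.233 Y10.451
G1 X1.819 Y9.253
G1 X0.004 Y5.056
G1 X2.154 Y1.020
G1 X6.651 Y0.184
G1 X10.107 Y3.178
G1 X9.921 Y7.748
; layer 7
G0 Z19.424
G0 X9.921 Y7.748
G1 X6.233 Y10.451
G1 X1.819 Y9.253
G1 X0.004 Y5.056
G1 X2.154 Y1.020
G1 X6.651 Y0.184
G1 X10.107 Y3.178
G1 X9.921 Y7.748
M2 ; end

The solid is a regular 7-sided prism (a cylinder approximated with 7 flat sides), circumscribed radius ≈ 5.27 mm, height ≈ 19.4 mm. Slicing at Δz = 2.775 mm — 7 equal slices spanning the solid's height, so layer i sits at z = i·h/7 — gives 7 non-empty perimeters. Each is a 7-segment closed polygon; G0 lifts to the layer z and rapids to the start vertex, then G1 traces the edges.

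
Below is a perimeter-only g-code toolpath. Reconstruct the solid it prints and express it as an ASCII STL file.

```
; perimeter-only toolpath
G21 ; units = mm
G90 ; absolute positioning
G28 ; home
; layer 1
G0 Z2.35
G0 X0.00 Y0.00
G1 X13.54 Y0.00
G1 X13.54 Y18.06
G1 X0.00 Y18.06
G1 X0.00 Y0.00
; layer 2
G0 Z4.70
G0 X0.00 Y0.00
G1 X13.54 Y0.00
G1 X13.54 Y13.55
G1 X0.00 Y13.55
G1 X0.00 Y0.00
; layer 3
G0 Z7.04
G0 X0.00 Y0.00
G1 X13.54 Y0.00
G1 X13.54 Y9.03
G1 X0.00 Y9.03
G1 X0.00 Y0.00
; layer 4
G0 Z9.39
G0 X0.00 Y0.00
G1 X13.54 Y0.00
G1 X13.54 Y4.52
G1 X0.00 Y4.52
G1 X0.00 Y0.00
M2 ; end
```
solid part
  facet normal 0.0000 0.0000 -1.0000
    outer loop
      vertex 13.54 22.58 0.00
      vertex 13.54 0.00 0.00
      vertex 0.00 0.00 0.00
    endloop
  endfacet
  facet normal 0.0000 0.0000 -1.0000
    outer loop
      vertex 0.00 22.58 0.00
      vertex 13.54 22.58 0.00
      vertex 0.00 0.00 0.00
    endloop
  endfacet
  facet normal 0.0000 -1.0000 0.0000
    outer loop
      vertex 0.00 0.00 0.00
      vertex 13.54 0.00 0.00
      vertex 13.54 0.00 11.74
    endloop
  endfacet
  facet normal 0.0000 -1.0000 0.0000
    outer loop
      vertex 0.00 0.00 0.00
      vertex 13.54 0.00 11.74
      vertex 0.00 0.00 11.74
    endloop
  endfacet
  facet normal 0.0000 0.4613 0.8872
    outer loop
      vertex 0.00 0.00 11.74
      vertex 13.54 0.00 11.74
      vertex 13.54 22.58 0.00
    endloop
  endfacet
  facet normal 0.0000 0.4613 0.8872
    outer loop
      vertex 0.00 0.00 11.74
      vertex 13.54 22.58 0.00
      vertex 0.00 22.58 0.00
    endloop
  endfacet
  facet normal -1.0000 0.0000 0.0000
    outer loop
      vertex 0.00 0.00 11.74
      vertex 0.00 22.58 0.00
      vertex 0.00 0.00 0.00
    endloop
  endfacet
  facet normal 1.0000 0.0000 0.0000
    outer loop
      vertex 13.54 0.00 0.00
      vertex 13.54 22.58 0.00
      vertex 13.54 0.00 11.74
    endloop
  endfacet
endsolid part

The G0 Z moves step by Δz≈2.35 mm. The G1 loops shrink linearly with z, so the solid tapers from its base footprint up to z≈11.7. Closing with a flat bottom cap and the tapered top and triangulating gives 8 facets — a wedge (ramp): 13.5 × 22.6 mm base, rising to 11.7 mm along the y=0 edge and sloping linearly to z=0 at y=22.6.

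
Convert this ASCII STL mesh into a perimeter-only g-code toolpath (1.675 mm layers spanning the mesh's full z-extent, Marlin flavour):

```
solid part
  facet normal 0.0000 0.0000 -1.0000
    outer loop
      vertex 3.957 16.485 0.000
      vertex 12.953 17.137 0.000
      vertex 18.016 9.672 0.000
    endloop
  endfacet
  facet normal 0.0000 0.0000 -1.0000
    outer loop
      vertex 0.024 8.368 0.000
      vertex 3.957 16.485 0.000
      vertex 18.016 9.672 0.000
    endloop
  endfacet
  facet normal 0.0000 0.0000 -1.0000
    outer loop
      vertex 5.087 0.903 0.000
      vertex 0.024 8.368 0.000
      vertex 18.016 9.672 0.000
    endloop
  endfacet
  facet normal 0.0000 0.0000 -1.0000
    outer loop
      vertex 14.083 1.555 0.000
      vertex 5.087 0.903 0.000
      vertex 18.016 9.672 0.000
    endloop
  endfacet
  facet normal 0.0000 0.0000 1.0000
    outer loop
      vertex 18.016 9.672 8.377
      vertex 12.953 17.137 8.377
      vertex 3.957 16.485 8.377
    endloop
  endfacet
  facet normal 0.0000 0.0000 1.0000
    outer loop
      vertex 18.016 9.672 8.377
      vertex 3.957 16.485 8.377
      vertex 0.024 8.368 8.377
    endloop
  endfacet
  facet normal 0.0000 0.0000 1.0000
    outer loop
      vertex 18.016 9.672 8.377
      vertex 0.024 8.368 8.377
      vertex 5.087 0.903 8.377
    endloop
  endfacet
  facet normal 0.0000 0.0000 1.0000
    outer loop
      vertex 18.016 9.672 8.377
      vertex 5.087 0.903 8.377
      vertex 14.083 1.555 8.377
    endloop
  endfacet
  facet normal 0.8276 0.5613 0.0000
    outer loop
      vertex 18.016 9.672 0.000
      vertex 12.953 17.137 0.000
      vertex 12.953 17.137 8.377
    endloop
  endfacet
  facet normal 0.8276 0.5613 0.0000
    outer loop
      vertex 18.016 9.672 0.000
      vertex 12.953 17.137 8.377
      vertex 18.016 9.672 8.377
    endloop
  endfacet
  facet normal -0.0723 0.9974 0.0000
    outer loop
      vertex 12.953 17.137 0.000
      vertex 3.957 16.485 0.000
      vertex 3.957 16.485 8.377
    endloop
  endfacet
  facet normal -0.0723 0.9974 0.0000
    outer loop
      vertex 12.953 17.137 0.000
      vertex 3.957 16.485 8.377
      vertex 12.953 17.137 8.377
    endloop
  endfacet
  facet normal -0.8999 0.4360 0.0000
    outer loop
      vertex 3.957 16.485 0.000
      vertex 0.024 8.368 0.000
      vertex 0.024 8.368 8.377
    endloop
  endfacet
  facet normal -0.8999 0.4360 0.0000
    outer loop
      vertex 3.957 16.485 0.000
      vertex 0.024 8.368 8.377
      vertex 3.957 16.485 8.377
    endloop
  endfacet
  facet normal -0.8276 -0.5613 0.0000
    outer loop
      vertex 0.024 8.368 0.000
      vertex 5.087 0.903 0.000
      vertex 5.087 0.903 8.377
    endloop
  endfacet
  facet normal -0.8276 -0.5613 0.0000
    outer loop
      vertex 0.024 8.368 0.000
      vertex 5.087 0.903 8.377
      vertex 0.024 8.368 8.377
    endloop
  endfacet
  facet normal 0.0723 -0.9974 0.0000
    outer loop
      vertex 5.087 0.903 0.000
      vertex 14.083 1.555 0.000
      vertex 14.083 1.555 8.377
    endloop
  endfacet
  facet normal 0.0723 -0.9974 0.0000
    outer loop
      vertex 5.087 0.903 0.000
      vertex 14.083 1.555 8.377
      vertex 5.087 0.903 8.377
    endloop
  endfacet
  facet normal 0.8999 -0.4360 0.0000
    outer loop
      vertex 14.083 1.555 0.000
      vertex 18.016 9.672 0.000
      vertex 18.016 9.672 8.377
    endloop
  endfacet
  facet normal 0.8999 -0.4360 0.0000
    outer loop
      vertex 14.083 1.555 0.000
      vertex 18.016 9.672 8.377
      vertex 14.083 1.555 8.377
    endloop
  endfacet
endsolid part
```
; perimeter-only toolpath
G21 ; units = mm
G90 ; absolute positioning
G28 ; home
; layer 1
G0 Z1.675
G0 X18.016 Y9.672
G1 X12.953 Y17.137
G1 X3.957 Y16.485
G1 X0.024 Y8.368
G1 X5.087 Y0.903
G1 X14.083 Y1.555
G1 X18.016 Y9.672
; layer 2
G0 Z3.351
G0 X18.016 Y9.672
G1 X12.953 Y17.137
G1 X3.957 Y16.485
G1 X0.024 Y8.368
G1 X5.087 Y0.903
G1 X14.083 Y1.555
G1 X18.016 Y9.672
; layer 3
G0 Z5.026
G0 X18.016 Y9.672
G1 X12.953 Y17.137
G1 X3.957 Y16.485
G1 X0.024 Y8.368
G1 X5.087 Y0.903
G1 X14.083 Y1.555
G1 X18.016 Y9.672
; layer 4
G0 Z6.702
G0 X18.016 Y9.672
G1 X12.953 Y17.137
G1 X3.957 Y16.485
G1 X0.024 Y8.368
G1 X5.087 Y0.903
G1 X14.083 Y1.555
G1 X18.016 Y9.672
; layer 5
G0 Z8.377
G0 X18.016 Y9.672
G1 X12.953 Y17.137
G1 X3.957 Y16.485
G1 X0.024 Y8.368
G1 X5.087 Y0.903
G1 X14.083 Y1.555
G1 X18.016 Y9.672
M2 ; end

The solid is a regular 6-sided prism (a cylinder approximated with 6 flat sides), circumscribed radius ≈ 9.02 mm, height ≈ 8.38 mm. Slicing at Δz = 1.675 mm — 5 equal slices spanning the solid's height, so layer i sits at z = i·h/5 — gives 5 non-empty perimeters. Each is a 6-segment closed polygon; G0 lifts to the layer z and rapids to the start vertex, then G1 traces the edges.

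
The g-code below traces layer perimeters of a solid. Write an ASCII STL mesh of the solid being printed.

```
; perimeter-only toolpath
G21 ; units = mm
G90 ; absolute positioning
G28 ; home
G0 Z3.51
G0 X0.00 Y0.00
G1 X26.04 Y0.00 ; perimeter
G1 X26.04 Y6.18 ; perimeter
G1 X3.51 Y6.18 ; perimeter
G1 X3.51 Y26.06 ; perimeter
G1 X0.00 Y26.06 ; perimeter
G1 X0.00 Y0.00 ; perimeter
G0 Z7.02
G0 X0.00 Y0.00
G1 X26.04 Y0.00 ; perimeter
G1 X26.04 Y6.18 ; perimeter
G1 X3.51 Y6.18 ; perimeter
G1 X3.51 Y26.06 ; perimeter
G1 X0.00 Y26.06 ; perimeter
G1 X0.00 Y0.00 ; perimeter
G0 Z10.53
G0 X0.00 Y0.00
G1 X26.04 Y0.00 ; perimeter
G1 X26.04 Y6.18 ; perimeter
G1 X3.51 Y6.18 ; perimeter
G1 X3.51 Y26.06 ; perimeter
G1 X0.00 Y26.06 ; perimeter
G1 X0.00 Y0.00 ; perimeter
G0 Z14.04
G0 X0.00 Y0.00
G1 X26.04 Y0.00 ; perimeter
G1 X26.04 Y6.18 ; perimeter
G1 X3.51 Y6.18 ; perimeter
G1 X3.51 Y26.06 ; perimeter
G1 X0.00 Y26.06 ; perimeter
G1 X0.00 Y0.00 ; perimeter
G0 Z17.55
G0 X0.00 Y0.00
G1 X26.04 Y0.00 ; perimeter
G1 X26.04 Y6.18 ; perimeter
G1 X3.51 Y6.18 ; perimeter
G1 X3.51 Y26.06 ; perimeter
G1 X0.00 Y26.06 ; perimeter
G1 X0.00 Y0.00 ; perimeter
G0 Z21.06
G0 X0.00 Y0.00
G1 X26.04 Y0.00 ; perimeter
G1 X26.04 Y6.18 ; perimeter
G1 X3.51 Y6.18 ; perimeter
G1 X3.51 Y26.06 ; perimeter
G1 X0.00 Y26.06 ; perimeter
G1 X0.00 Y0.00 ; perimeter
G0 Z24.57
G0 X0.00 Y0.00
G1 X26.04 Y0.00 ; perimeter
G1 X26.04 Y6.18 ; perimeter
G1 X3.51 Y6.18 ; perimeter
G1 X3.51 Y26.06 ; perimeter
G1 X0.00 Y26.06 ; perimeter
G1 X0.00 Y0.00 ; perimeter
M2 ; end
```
solid part
  facet normal 0.0000 0.0000 -1.0000
    outer loop
      vertex 26.04 6.18 0.00
      vertex 26.04 0.00 0.00
      vertex 0.00 0.00 0.00
    endloop
  endfacet
  facet normal 0.0000 0.0000 -1.0000
    outer loop
      vertex 3.51 6.18 0.00
      vertex 26.04 6.18 0.00
      vertex 0.00 0.00 0.00
    endloop
  endfacet
  facet normal 0.0000 0.0000 -1.0000
    outer loop
      vertex 3.51 26.06 0.00
      vertex 3.51 6.18 0.00
      vertex 0.00 0.00 0.00
    endloop
  endfacet
  facet normal 0.0000 0.0000 -1.0000
    outer loop
      vertex 0.00 26.06 0.00
      vertex 3.51 26.06 0.00
      vertex 0.00 0.00 0.00
    endloop
  endfacet
  facet normal 0.0000 0.0000 1.0000
    outer loop
      vertex 0.00 0.00 24.57
      vertex 26.04 0.00 24.57
      vertex 26.04 6.18 24.57
    endloop
  endfacet
  facet normal 0.0000 0.0000 1.0000
    outer loop
      vertex 0.00 0.00 24.57
      vertex 26.04 6.18 24.57
      vertex 3.51 6.18 24.57
    endloop
  endfacet
  facet normal 0.0000 0.0000 1.0000
    outer loop
      vertex 0.00 0.00 24.57
      vertex 3.51 6.18 24.57
      vertex 3.51 26.06 24.57
    endloop
  endfacet
  facet normal 0.0000 0.0000 1.0000
    outer loop
      vertex 0.00 0.00 24.57
      vertex 3.51 26.06 24.57
      vertex 0.00 26.06 24.57
    endloop
  endfacet
  facet normal 0.0000 -1.0000 0.0000
    outer loop
      vertex 0.00 0.00 0.00
      vertex 26.04 0.00 0.00
      vertex 26.04 0.00 24.57
    endloop
  endfacet
  facet normal 0.0000 -1.0000 0.0000
    outer loop
      vertex 0.00 0.00 0.00
      vertex 26.04 0.00 24.57
      vertex 0.00 0.00 24.57
    endloop
  endfacet
  facet normal 1.0000 0.0000 0.0000
    outer loop
      vertex 26.04 0.00 0.00
      vertex 26.04 6.18 0.00
      vertex 26.04 6.18 24.57
    endloop
  endfacet
  facet normal 1.0000 0.0000 0.0000
    outer loop
      vertex 26.04 0.00 0.00
      vertex 26.04 6.18 24.57
      vertex 26.04 0.00 24.57
    endloop
  endfacet
  facet normal 0.0000 1.0000 0.0000
    outer loop
      vertex 26.04 6.18 0.00
      vertex 3.51 6.18 0.00
      vertex 3.51 6.18 24.57
    endloop
  endfacet
  facet normal 0.0000 1.0000 0.0000
    outer loop
      vertex 26.04 6.18 0.00
      vertex 3.51 6.18 24.57
      vertex 26.04 6.18 24.57
    endloop
  endfacet
  facet normal 1.0000 0.0000 0.0000
    outer loop
      vertex 3.51 6.18 0.00
      vertex 3.51 26.06 0.00
      vertex 3.51 26.06 24.57
    endloop
  endfacet
  facet normal 1.0000 0.0000 0.0000
    outer loop
      vertex 3.51 6.18 0.00
      vertex 3.51 26.06 24.57
      vertex 3.51 6.18 24.57
    endloop
  endfacet
  facet normal 0.0000 1.0000 0.0000
    outer loop
      vertex 3.51 26.06 0.00
      vertex 0.00 26.06 0.00
      vertex 0.00 26.06 24.57
    endloop
  endfacet
  facet normal 0.0000 1.0000 0.0000
    outer loop
      vertex 3.51 26.06 0.00
      vertex 0.00 26.06 24.57
      vertex 3.51 26.06 24.57
    endloop
  endfacet
  facet normal -1.0000 0.0000 0.0000
    outer loop
      vertex 0.00 26.06 0.00
      vertex 0.00 0.00 0.00
      vertex 0.00 0.00 24.57
    endloop
  endfacet
  facet normal -1.0000 0.0000 0.0000
    outer loop
      vertex 0.00 26.06 0.00
      vertex 0.00 0.00 24.57
      vertex 0.00 26.06 24.57
    endloop
  endfacet
endsolid part

The G0 Z moves step by Δz≈3.51 mm. Every layer's G1 loop is the same polygon, so the solid is a straight extrusion of it from z=0 to z≈24.6. Closing with flat bottom and top caps and triangulating gives 20 facets — an L-shaped prism: outer 26 × 26.1 mm, arm thicknesses ≈ 6.18 mm (horizontal) and 3.51 mm (vertical), extruded 24.6 mm in z.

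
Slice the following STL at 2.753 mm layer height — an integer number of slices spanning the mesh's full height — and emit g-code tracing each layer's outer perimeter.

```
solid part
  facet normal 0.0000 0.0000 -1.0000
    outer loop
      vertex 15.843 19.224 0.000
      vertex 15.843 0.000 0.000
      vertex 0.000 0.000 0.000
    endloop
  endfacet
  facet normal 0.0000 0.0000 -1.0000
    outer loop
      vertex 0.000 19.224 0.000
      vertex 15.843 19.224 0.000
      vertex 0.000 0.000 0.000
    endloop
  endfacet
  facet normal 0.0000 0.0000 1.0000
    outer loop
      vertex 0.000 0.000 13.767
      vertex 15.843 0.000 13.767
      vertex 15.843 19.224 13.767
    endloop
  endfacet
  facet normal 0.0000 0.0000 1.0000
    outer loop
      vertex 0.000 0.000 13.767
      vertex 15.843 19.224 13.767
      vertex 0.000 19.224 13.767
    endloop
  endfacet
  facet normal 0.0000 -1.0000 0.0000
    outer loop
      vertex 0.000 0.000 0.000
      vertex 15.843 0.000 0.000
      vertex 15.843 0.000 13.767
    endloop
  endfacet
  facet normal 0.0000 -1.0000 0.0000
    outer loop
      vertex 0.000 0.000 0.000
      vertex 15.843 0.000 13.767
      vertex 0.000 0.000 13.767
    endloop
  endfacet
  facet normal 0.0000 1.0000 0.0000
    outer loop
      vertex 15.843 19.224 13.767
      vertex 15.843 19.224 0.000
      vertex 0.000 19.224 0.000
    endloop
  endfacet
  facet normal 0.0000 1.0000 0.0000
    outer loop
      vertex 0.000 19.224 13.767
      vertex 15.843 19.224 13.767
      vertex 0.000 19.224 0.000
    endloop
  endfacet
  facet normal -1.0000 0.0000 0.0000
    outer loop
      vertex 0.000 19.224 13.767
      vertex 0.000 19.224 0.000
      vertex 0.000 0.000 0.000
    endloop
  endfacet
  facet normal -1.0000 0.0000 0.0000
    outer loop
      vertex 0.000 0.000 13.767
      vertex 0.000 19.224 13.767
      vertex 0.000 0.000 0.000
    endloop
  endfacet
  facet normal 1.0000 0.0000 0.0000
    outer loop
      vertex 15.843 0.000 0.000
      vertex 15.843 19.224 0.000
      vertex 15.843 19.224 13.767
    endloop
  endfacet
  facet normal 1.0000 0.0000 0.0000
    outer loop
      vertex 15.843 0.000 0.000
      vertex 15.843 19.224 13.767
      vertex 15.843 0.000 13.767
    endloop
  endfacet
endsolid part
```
; perimeter-only toolpath
G21 ; units = mm
G90 ; absolute positioning
G28 ; home
; layer 1
G0 Z2.753
G0 X0.000 Y0.000
G1 X15.843 Y0.000
G1 X15.843 Y19.224
G1 X0.000 Y19.224
G1 X0.000 Y0.000
; layer 2
G0 Z5.507
G0 X0.000 Y0.000
G1 X15.843 Y0.000
G1 X15.843 Y19.224
G1 X0.000 Y19.224
G1 X0.000 Y0.000
; layer 3
G0 Z8.260
G0 X0.000 Y0.000
G1 X15.843 Y0.000
G1 X15.843 Y19.224
G1 X0.000 Y19.224
G1 X0.000 Y0.000
; layer 4
G0 Z11.014
G0 X0.000 Y0.000
G1 X15.843 Y0.000
G1 X15.843 Y19.224
G1 X0.000 Y19.224
G1 X0.000 Y0.000
; layer 5
G0 Z13.767
G0 X0.000 Y0.000
G1 X15.843 Y0.000
G1 X15.843 Y19.224
G1 X0.000 Y19.224
G1 X0.000 Y0.000
M2 ; end

The solid is a rectangular box, roughly 15.8 × 19.2 mm footprint and 13.8 mm tall. Slicing at Δz = 2.753 mm — 5 equal slices spanning the solid's height, so layer i sits at z = i·h/5 — gives 5 non-empty perimeters. Each is a 4-segment closed polygon; G0 lifts to the layer z and rapids to the start vertex, then G1 traces the edges.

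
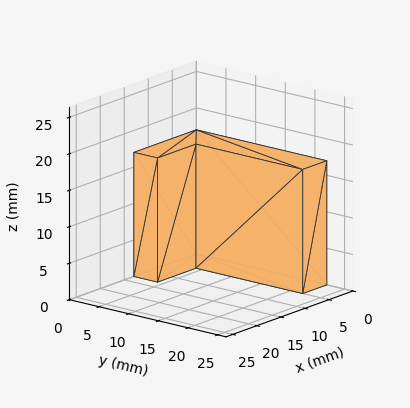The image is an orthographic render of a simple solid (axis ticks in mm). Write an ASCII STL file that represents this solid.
Reading the render: the shape is an L-shaped prism: outer 13 × 22 mm, arm thicknesses ≈ 4 mm (horizontal) and 5 mm (vertical), extruded 17 mm in z (dimensions read to the nearest mm from the axis ticks). For the STL, each face is triangulated and given an outward normal.

solid part
  facet normal 0.0000 0.0000 -1.0000
    outer loop
      vertex 13.00 4.00 0.00
      vertex 13.00 0.00 0.00
      vertex 0.00 0.00 0.00
    endloop
  endfacet
  facet normal 0.0000 0.0000 -1.0000
    outer loop
      vertex 5.00 4.00 0.00
      vertex 13.00 4.00 0.00
      vertex 0.00 0.00 0.00
    endloop
  endfacet
  facet normal 0.0000 0.0000 -1.0000
    outer loop
      vertex 5.00 22.00 0.00
      vertex 5.00 4.00 0.00
      vertex 0.00 0.00 0.00
    endloop
  endfacet
  facet normal 0.0000 0.0000 -1.0000
    outer loop
      vertex 0.00 22.00 0.00
      vertex 5.00 22.00 0.00
      vertex 0.00 0.00 0.00
    endloop
  endfacet
  facet normal 0.0000 0.0000 1.0000
    outer loop
      vertex 0.00 0.00 17.00
      vertex 13.00 0.00 17.00
      vertex 13.00 4.00 17.00
    endloop
  endfacet
  facet normal 0.0000 0.0000 1.0000
    outer loop
      vertex 0.00 0.00 17.00
      vertex 13.00 4.00 17.00
      vertex 5.00 4.00 17.00
    endloop
  endfacet
  facet normal 0.0000 0.0000 1.0000
    outer loop
      vertex 0.00 0.00 17.00
      vertex 5.00 4.00 17.00
      vertex 5.00 22.00 17.00
    endloop
  endfacet
  facet normal 0.0000 0.0000 1.0000
    outer loop
      vertex 0.00 0.00 17.00
      vertex 5.00 22.00 17.00
      vertex 0.00 22.00 17.00
    endloop
  endfacet
  facet normal 0.0000 -1.0000 0.0000
    outer loop
      vertex 0.00 0.00 0.00
      vertex 13.00 0.00 0.00
      vertex 13.00 0.00 17.00
    endloop
  endfacet
  facet normal 0.0000 -1.0000 0.0000
    outer loop
      vertex 0.00 0.00 0.00
      vertex 13.00 0.00 17.00
      vertex 0.00 0.00 17.00
    endloop
  endfacet
  facet normal 1.0000 0.0000 0.0000
    outer loop
      vertex 13.00 0.00 0.00
      vertex 13.00 4.00 0.00
      vertex 13.00 4.00 17.00
    endloop
  endfacet
  facet normal 1.0000 0.0000 0.0000
    outer loop
      vertex 13.00 0.00 0.00
      vertex 13.00 4.00 17.00
      vertex 13.00 0.00 17.00
    endloop
  endfacet
  facet normal 0.0000 1.0000 0.0000
    outer loop
      vertex 13.00 4.00 0.00
      vertex 5.00 4.00 0.00
      vertex 5.00 4.00 17.00
    endloop
  endfacet
  facet normal 0.0000 1.0000 0.0000
    outer loop
      vertex 13.00 4.00 0.00
      vertex 5.00 4.00 17.00
      vertex 13.00 4.00 17.00
    endloop
  endfacet
  facet normal 1.0000 0.0000 0.0000
    outer loop
      vertex 5.00 4.00 0.00
      vertex 5.00 22.00 0.00
      vertex 5.00 22.00 17.00
    endloop
  endfacet
  facet normal 1.0000 0.0000 0.0000
    outer loop
      vertex 5.00 4.00 0.00
      vertex 5.00 22.00 17.00
      vertex 5.00 4.00 17.00
    endloop
  endfacet
  facet normal 0.0000 1.0000 0.0000
    outer loop
      vertex 5.00 22.00 0.00
      vertex 0.00 22.00 0.00
      vertex 0.00 22.00 17.00
    endloop
  endfacet
  facet normal 0.0000 1.0000 0.0000
    outer loop
      vertex 5.00 22.00 0.00
      vertex 0.00 22.00 17.00
      vertex 5.00 22.00 17.00
    endloop
  endfacet
  facet normal -1.0000 0.0000 0.0000
    outer loop
      vertex 0.00 22.00 0.00
      vertex 0.00 0.00 0.00
      vertex 0.00 0.00 17.00
    endloop
  endfacet
  facet normal -1.0000 0.0000 0.0000
    outer loop
      vertex 0.00 22.00 0.00
      vertex 0.00 0.00 17.00
      vertex 0.00 22.00 17.00
    endloop
  endfacet
endsolid part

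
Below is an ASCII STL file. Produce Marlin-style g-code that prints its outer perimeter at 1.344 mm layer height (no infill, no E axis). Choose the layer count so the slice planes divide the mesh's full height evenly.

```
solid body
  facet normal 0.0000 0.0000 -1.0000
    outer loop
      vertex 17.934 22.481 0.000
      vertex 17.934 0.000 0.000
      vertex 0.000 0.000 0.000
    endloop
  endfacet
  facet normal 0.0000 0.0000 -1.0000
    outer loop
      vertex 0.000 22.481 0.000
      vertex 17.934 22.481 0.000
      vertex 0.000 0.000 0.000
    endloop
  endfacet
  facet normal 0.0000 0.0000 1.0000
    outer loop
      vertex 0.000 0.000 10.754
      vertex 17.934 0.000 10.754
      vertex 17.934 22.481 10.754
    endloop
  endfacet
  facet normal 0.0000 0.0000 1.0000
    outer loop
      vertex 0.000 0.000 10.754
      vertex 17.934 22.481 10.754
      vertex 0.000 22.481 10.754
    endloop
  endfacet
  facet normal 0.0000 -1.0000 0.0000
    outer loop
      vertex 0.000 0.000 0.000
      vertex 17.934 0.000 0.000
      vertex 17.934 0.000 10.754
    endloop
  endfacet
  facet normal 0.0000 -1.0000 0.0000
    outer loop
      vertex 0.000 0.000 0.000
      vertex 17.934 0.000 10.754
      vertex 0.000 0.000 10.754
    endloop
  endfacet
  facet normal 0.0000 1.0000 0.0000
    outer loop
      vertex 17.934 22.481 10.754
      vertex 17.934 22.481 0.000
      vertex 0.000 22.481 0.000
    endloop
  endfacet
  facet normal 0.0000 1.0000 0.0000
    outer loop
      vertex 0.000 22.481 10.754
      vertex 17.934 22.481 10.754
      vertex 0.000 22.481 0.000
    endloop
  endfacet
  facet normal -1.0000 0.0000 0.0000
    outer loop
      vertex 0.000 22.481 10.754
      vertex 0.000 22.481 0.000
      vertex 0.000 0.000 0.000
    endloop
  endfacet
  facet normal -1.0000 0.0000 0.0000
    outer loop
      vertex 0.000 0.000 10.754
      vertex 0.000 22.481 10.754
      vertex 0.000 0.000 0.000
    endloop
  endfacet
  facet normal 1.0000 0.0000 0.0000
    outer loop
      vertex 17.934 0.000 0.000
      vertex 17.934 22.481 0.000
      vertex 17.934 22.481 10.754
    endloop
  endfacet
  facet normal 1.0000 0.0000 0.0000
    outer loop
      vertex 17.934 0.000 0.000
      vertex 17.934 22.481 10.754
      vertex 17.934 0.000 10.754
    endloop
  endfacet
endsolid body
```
; perimeter-only toolpath
G21 ; units = mm
G90 ; absolute positioning
G28 ; home
; layer 1
G0 Z1.344
G0 X0.000 Y0.000
G1 X17.934 Y0.000
G1 X17.934 Y22.481
G1 X0.000 Y22.481
G1 X0.000 Y0.000
; layer 2
G0 Z2.688
G0 X0.000 Y0.000
G1 X17.934 Y0.000
G1 X17.934 Y22.481
G1 X0.000 Y22.481
G1 X0.000 Y0.000
; layer 3
G0 Z4.033
G0 X0.000 Y0.000
G1 X17.934 Y0.000
G1 X17.934 Y22.481
G1 X0.000 Y22.481
G1 X0.000 Y0.000
; layer 4
G0 Z5.377
G0 X0.000 Y0.000
G1 X17.934 Y0.000
G1 X17.934 Y22.481
G1 X0.000 Y22.481
G1 X0.000 Y0.000
; layer 5
G0 Z6.721
G0 X0.000 Y0.000
G1 X17.934 Y0.000
G1 X17.934 Y22.481
G1 X0.000 Y22.481
G1 X0.000 Y0.000
; layer 6
G0 Z8.066
G0 X0.000 Y0.000
G1 X17.934 Y0.000
G1 X17.934 Y22.481
G1 X0.000 Y22.481
G1 X0.000 Y0.000
; layer 7
G0 Z9.410
G0 X0.000 Y0.000
G1 X17.934 Y0.000
G1 X17.934 Y22.481
G1 X0.000 Y22.481
G1 X0.000 Y0.000
; layer 8
G0 Z10.754
G0 X0.000 Y0.000
G1 X17.934 Y0.000
G1 X17.934 Y22.481
G1 X0.000 Y22.481
G1 X0.000 Y0.000
M2 ; end

The solid is a rectangular box, roughly 17.9 × 22.5 mm footprint and 10.8 mm tall. Slicing at Δz = 1.344 mm — 8 equal slices spanning the solid's height, so layer i sits at z = i·h/8 — gives 8 non-empty perimeters. Each is a 4-segment closed polygon; G0 lifts to the layer z and rapids to the start vertex, then G1 traces the edges.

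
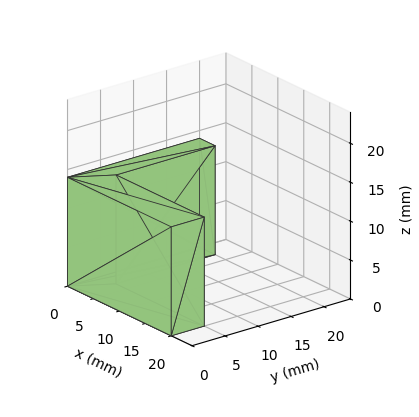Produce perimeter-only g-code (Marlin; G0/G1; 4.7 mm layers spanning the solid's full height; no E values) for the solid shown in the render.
Reading the render: the shape is an L-shaped prism: outer 20 × 20 mm, arm thicknesses ≈ 5 mm (horizontal) and 3 mm (vertical), extruded 14 mm in z (dimensions read to the nearest mm from the axis ticks). For the g-code, the solid's height is divided into equal slices at the stated Δz and each level perimeter traced with G1 moves after a G0 lift.

; perimeter-only toolpath
G21 ; units = mm
G90 ; absolute positioning
G28 ; home
; layer 1
G0 Z4.7
G0 X0.0 Y0.0
G1 X20.0 Y0.0
G1 X20.0 Y5.0
G1 X3.0 Y5.0
G1 X3.0 Y20.0
G1 X0.0 Y20.0
G1 X0.0 Y0.0
; layer 2
G0 Z9.3
G0 X0.0 Y0.0
G1 X20.0 Y0.0
G1 X20.0 Y5.0
G1 X3.0 Y5.0
G1 X3.0 Y20.0
G1 X0.0 Y20.0
G1 X0.0 Y0.0
; layer 3
G0 Z14.0
G0 X0.0 Y0.0
G1 X20.0 Y0.0
G1 X20.0 Y5.0
G1 X3.0 Y5.0
G1 X3.0 Y20.0
G1 X0.0 Y20.0
G1 X0.0 Y0.0
M2 ; end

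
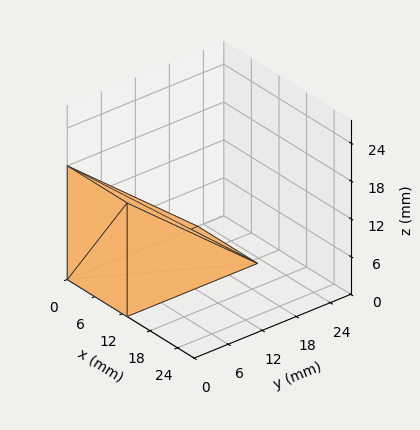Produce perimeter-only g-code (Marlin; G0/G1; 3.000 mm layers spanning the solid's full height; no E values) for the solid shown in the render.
Reading the render: the shape is a wedge (ramp): 13 × 23 mm base, rising to 18 mm along the y=0 edge and sloping linearly to z=0 at y=23 (dimensions read to the nearest mm from the axis ticks). For the g-code, the solid's height is divided into equal slices at the stated Δz and each level perimeter traced with G1 moves after a G0 lift.

; perimeter-only toolpath
G21 ; units = mm
G90 ; absolute positioning
G28 ; home
; layer 1
G0 Z3.000
G0 X0.000 Y0.000
G1 X13.000 Y0.000
G1 X13.000 Y19.167
G1 X0.000 Y19.167
G1 X0.000 Y0.000
; layer 2
G0 Z6.000
G0 X0.000 Y0.000
G1 X13.000 Y0.000
G1 X13.000 Y15.333
G1 X0.000 Y15.333
G1 X0.000 Y0.000
; layer 3
G0 Z9.000
G0 X0.000 Y0.000
G1 X13.000 Y0.000
G1 X13.000 Y11.500
G1 X0.000 Y11.500
G1 X0.000 Y0.000
; layer 4
G0 Z12.000
G0 X0.000 Y0.000
G1 X13.000 Y0.000
G1 X13.000 Y7.667
G1 X0.000 Y7.667
G1 X0.000 Y0.000
; layer 5
G0 Z15.000
G0 X0.000 Y0.000
G1 X13.000 Y0.000
G1 X13.000 Y3.833
G1 X0.000 Y3.833
G1 X0.000 Y0.000
M2 ; end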